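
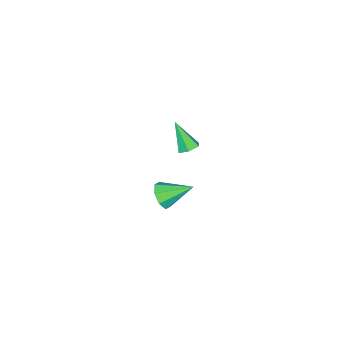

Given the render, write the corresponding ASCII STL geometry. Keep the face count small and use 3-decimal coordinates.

solid 
facet normal 0.437 -0.753 -0.491
outer loop
vertex 1.291 -4.645 -3.428
vertex 0.619 -4.581 -4.124
vertex 1.487 -4.177 -3.971
endloop
endfacet
facet normal 0.612 0.476 0.631
outer loop
vertex 1.291 -4.645 -3.428
vertex 1.487 -4.177 -3.971
vertex -0.279 -3.039 -3.116
endloop
endfacet
facet normal 0.437 -0.753 -0.492
outer loop
vertex 1.487 -4.177 -3.971
vertex 0.619 -4.581 -4.124
vertex 1.174 -3.946 -4.603
endloop
endfacet
facet normal 0.552 0.833 0.031
outer loop
vertex 1.487 -4.177 -3.971
vertex 1.174 -3.946 -4.603
vertex -0.279 -3.039 -3.116
endloop
endfacet
facet normal 0.437 -0.753 -0.492
outer loop
vertex 1.174 -3.946 -4.603
vertex 0.619 -4.581 -4.124
vertex 0.535 -4.087 -4.955
endloop
endfacet
facet normal 0.066 0.879 -0.472
outer loop
vertex 1.174 -3.946 -4.603
vertex 0.535 -4.087 -4.955
vertex -0.279 -3.039 -3.116
endloop
endfacet
facet normal 0.438 -0.753 -0.492
outer loop
vertex 0.535 -4.087 -4.955
vertex 0.619 -4.581 -4.124
vertex -0.054 -4.518 -4.82
endloop
endfacet
facet normal -0.563 0.586 -0.583
outer loop
vertex 0.535 -4.087 -4.955
vertex -0.054 -4.518 -4.82
vertex -0.279 -3.039 -3.116
endloop
endfacet
facet normal 0.438 -0.752 -0.492
outer loop
vertex -0.054 -4.518 -4.82
vertex 0.619 -4.581 -4.124
vertex -0.249 -4.986 -4.278
endloop
endfacet
facet normal -0.963 0.127 -0.237
outer loop
vertex -0.054 -4.518 -4.82
vertex -0.249 -4.986 -4.278
vertex -0.279 -3.039 -3.116
endloop
endfacet
facet normal 0.438 -0.752 -0.492
outer loop
vertex -0.249 -4.986 -4.278
vertex 0.619 -4.581 -4.124
vertex 0.064 -5.217 -3.646
endloop
endfacet
facet normal -0.903 -0.230 0.363
outer loop
vertex -0.249 -4.986 -4.278
vertex 0.064 -5.217 -3.646
vertex -0.279 -3.039 -3.116
endloop
endfacet
facet normal 0.438 -0.752 -0.492
outer loop
vertex 0.064 -5.217 -3.646
vertex 0.619 -4.581 -4.124
vertex 0.702 -5.076 -3.294
endloop
endfacet
facet normal -0.417 -0.276 0.866
outer loop
vertex 0.064 -5.217 -3.646
vertex 0.702 -5.076 -3.294
vertex -0.279 -3.039 -3.116
endloop
endfacet
facet normal 0.438 -0.752 -0.492
outer loop
vertex 0.702 -5.076 -3.294
vertex 0.619 -4.581 -4.124
vertex 1.291 -4.645 -3.428
endloop
endfacet
facet normal 0.211 0.016 0.977
outer loop
vertex 0.702 -5.076 -3.294
vertex 1.291 -4.645 -3.428
vertex -0.279 -3.039 -3.116
endloop
endfacet
facet normal 0.086 0.550 -0.831
outer loop
vertex 2.386 -1.487 3.129
vertex 1.882 -1.842 2.842
vertex 1.741 -1.281 3.199
endloop
endfacet
facet normal 0.269 0.583 0.766
outer loop
vertex 2.386 -1.487 3.129
vertex 1.741 -1.281 3.199
vertex 1.718 -2.898 4.438
endloop
endfacet
facet normal 0.084 0.550 -0.831
outer loop
vertex 1.741 -1.281 3.199
vertex 1.882 -1.842 2.842
vertex 1.237 -1.636 2.913
endloop
endfacet
facet normal -0.661 0.462 0.591
outer loop
vertex 1.741 -1.281 3.199
vertex 1.237 -1.636 2.913
vertex 1.718 -2.898 4.438
endloop
endfacet
facet normal 0.084 0.549 -0.832
outer loop
vertex 1.237 -1.636 2.913
vertex 1.882 -1.842 2.842
vertex 1.377 -2.198 2.556
endloop
endfacet
facet normal -0.957 -0.282 0.069
outer loop
vertex 1.237 -1.636 2.913
vertex 1.377 -2.198 2.556
vertex 1.718 -2.898 4.438
endloop
endfacet
facet normal 0.084 0.549 -0.832
outer loop
vertex 1.377 -2.198 2.556
vertex 1.882 -1.842 2.842
vertex 2.022 -2.404 2.485
endloop
endfacet
facet normal -0.320 -0.905 -0.279
outer loop
vertex 1.377 -2.198 2.556
vertex 2.022 -2.404 2.485
vertex 1.718 -2.898 4.438
endloop
endfacet
facet normal 0.085 0.549 -0.831
outer loop
vertex 2.022 -2.404 2.485
vertex 1.882 -1.842 2.842
vertex 2.526 -2.048 2.772
endloop
endfacet
facet normal 0.612 -0.784 -0.103
outer loop
vertex 2.022 -2.404 2.485
vertex 2.526 -2.048 2.772
vertex 1.718 -2.898 4.438
endloop
endfacet
facet normal 0.086 0.550 -0.831
outer loop
vertex 2.526 -2.048 2.772
vertex 1.882 -1.842 2.842
vertex 2.386 -1.487 3.129
endloop
endfacet
facet normal 0.907 -0.040 0.419
outer loop
vertex 2.526 -2.048 2.772
vertex 2.386 -1.487 3.129
vertex 1.718 -2.898 4.438
endloop
endfacet

endsolid


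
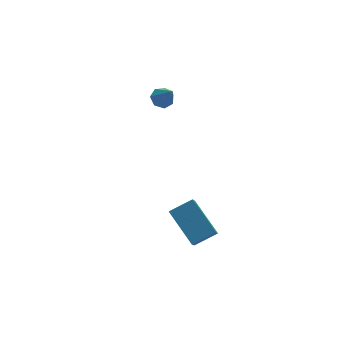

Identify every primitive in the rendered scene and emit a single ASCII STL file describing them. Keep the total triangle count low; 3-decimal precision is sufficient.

solid 
facet normal -0.130 0.607 -0.784
outer loop
vertex 4.025 2.359 1.297
vertex 3.424 2.259 1.319
vertex 3.748 2.692 1.601
endloop
endfacet
facet normal 0.835 0.244 0.494
outer loop
vertex 4.025 2.359 1.297
vertex 3.748 2.692 1.601
vertex 3.616 1.361 2.481
endloop
endfacet
facet normal -0.129 0.607 -0.784
outer loop
vertex 3.748 2.692 1.601
vertex 3.424 2.259 1.319
vertex 3.227 2.699 1.692
endloop
endfacet
facet normal 0.152 0.535 0.831
outer loop
vertex 3.748 2.692 1.601
vertex 3.227 2.699 1.692
vertex 3.616 1.361 2.481
endloop
endfacet
facet normal -0.131 0.606 -0.784
outer loop
vertex 3.227 2.699 1.692
vertex 3.424 2.259 1.319
vertex 2.854 2.374 1.503
endloop
endfacet
facet normal -0.609 0.264 0.748
outer loop
vertex 3.227 2.699 1.692
vertex 2.854 2.374 1.503
vertex 3.616 1.361 2.481
endloop
endfacet
facet normal -0.130 0.607 -0.784
outer loop
vertex 2.854 2.374 1.503
vertex 3.424 2.259 1.319
vertex 2.911 1.963 1.175
endloop
endfacet
facet normal -0.879 -0.366 0.306
outer loop
vertex 2.854 2.374 1.503
vertex 2.911 1.963 1.175
vertex 3.616 1.361 2.481
endloop
endfacet
facet normal -0.129 0.606 -0.785
outer loop
vertex 2.911 1.963 1.175
vertex 3.424 2.259 1.319
vertex 3.354 1.774 0.956
endloop
endfacet
facet normal -0.453 -0.877 -0.160
outer loop
vertex 2.911 1.963 1.175
vertex 3.354 1.774 0.956
vertex 3.616 1.361 2.481
endloop
endfacet
facet normal -0.128 0.606 -0.785
outer loop
vertex 3.354 1.774 0.956
vertex 3.424 2.259 1.319
vertex 3.85 1.95 1.011
endloop
endfacet
facet normal 0.348 -0.888 -0.300
outer loop
vertex 3.354 1.774 0.956
vertex 3.85 1.95 1.011
vertex 3.616 1.361 2.481
endloop
endfacet
facet normal -0.129 0.605 -0.786
outer loop
vertex 3.85 1.95 1.011
vertex 3.424 2.259 1.319
vertex 4.025 2.359 1.297
endloop
endfacet
facet normal 0.922 -0.388 -0.009
outer loop
vertex 3.85 1.95 1.011
vertex 4.025 2.359 1.297
vertex 3.616 1.361 2.481
endloop
endfacet
facet normal -0.919 -0.002 -0.394
outer loop
vertex 1.585 -3.451 -1.7
vertex 2.103 -2.443 -2.913
vertex 2.079 -5.08 -2.843
endloop
endfacet
facet normal -0.311 -0.607 0.731
outer loop
vertex 3.237 -5.077 -2.347
vertex 1.585 -3.451 -1.7
vertex 2.079 -5.08 -2.843
endloop
endfacet
facet normal -0.919 -0.002 -0.394
outer loop
vertex 2.079 -5.08 -2.843
vertex 2.103 -2.443 -2.913
vertex 2.597 -4.072 -4.056
endloop
endfacet
facet normal 0.241 -0.795 -0.557
outer loop
vertex 2.597 -4.072 -4.056
vertex 3.237 -5.077 -2.347
vertex 2.079 -5.08 -2.843
endloop
endfacet
facet normal -0.241 0.795 0.557
outer loop
vertex 1.585 -3.451 -1.7
vertex 3.261 -2.44 -2.417
vertex 2.103 -2.443 -2.913
endloop
endfacet
facet normal -0.311 -0.607 0.731
outer loop
vertex 2.743 -3.448 -1.204
vertex 1.585 -3.451 -1.7
vertex 3.237 -5.077 -2.347
endloop
endfacet
facet normal -0.241 0.795 0.557
outer loop
vertex 2.743 -3.448 -1.204
vertex 3.261 -2.44 -2.417
vertex 1.585 -3.451 -1.7
endloop
endfacet
facet normal 0.311 0.607 -0.731
outer loop
vertex 2.103 -2.443 -2.913
vertex 3.261 -2.44 -2.417
vertex 2.597 -4.072 -4.056
endloop
endfacet
facet normal 0.241 -0.795 -0.557
outer loop
vertex 3.755 -4.069 -3.56
vertex 3.237 -5.077 -2.347
vertex 2.597 -4.072 -4.056
endloop
endfacet
facet normal 0.311 0.607 -0.731
outer loop
vertex 2.597 -4.072 -4.056
vertex 3.261 -2.44 -2.417
vertex 3.755 -4.069 -3.56
endloop
endfacet
facet normal 0.919 0.002 0.394
outer loop
vertex 3.755 -4.069 -3.56
vertex 2.743 -3.448 -1.204
vertex 3.237 -5.077 -2.347
endloop
endfacet
facet normal 0.919 0.002 0.394
outer loop
vertex 3.261 -2.44 -2.417
vertex 2.743 -3.448 -1.204
vertex 3.755 -4.069 -3.56
endloop
endfacet

endsolid


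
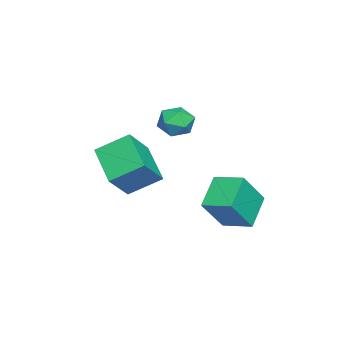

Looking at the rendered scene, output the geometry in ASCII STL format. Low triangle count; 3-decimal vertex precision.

solid 
facet normal -0.703 -0.506 0.500
outer loop
vertex 2.339 -2.482 -1.396
vertex 1.973 -1.115 -0.528
vertex 1.197 -2.046 -2.563
endloop
endfacet
facet normal 0.220 -0.823 -0.523
outer loop
vertex 2.647 -1.005 -3.592
vertex 2.339 -2.482 -1.396
vertex 1.197 -2.046 -2.563
endloop
endfacet
facet normal -0.704 -0.505 0.499
outer loop
vertex 1.197 -2.046 -2.563
vertex 1.973 -1.115 -0.528
vertex 0.832 -0.679 -1.695
endloop
endfacet
facet normal -0.676 0.258 -0.691
outer loop
vertex 0.832 -0.679 -1.695
vertex 2.647 -1.005 -3.592
vertex 1.197 -2.046 -2.563
endloop
endfacet
facet normal 0.675 -0.258 0.691
outer loop
vertex 2.339 -2.482 -1.396
vertex 3.423 -0.074 -1.557
vertex 1.973 -1.115 -0.528
endloop
endfacet
facet normal 0.220 -0.823 -0.523
outer loop
vertex 3.788 -1.441 -2.425
vertex 2.339 -2.482 -1.396
vertex 2.647 -1.005 -3.592
endloop
endfacet
facet normal 0.676 -0.258 0.691
outer loop
vertex 3.788 -1.441 -2.425
vertex 3.423 -0.074 -1.557
vertex 2.339 -2.482 -1.396
endloop
endfacet
facet normal -0.220 0.823 0.523
outer loop
vertex 1.973 -1.115 -0.528
vertex 3.423 -0.074 -1.557
vertex 0.832 -0.679 -1.695
endloop
endfacet
facet normal -0.676 0.258 -0.691
outer loop
vertex 2.281 0.362 -2.724
vertex 2.647 -1.005 -3.592
vertex 0.832 -0.679 -1.695
endloop
endfacet
facet normal -0.220 0.823 0.523
outer loop
vertex 0.832 -0.679 -1.695
vertex 3.423 -0.074 -1.557
vertex 2.281 0.362 -2.724
endloop
endfacet
facet normal 0.704 0.505 -0.499
outer loop
vertex 2.281 0.362 -2.724
vertex 3.788 -1.441 -2.425
vertex 2.647 -1.005 -3.592
endloop
endfacet
facet normal 0.704 0.505 -0.500
outer loop
vertex 3.423 -0.074 -1.557
vertex 3.788 -1.441 -2.425
vertex 2.281 0.362 -2.724
endloop
endfacet
facet normal -0.496 0.827 -0.265
outer loop
vertex 2.09 1.413 -0.127
vertex 1.401 1.123 0.258
vertex 1.954 1.591 0.684
endloop
endfacet
facet normal 0.199 0.964 -0.178
outer loop
vertex 2.09 1.413 -0.127
vertex 1.954 1.591 0.684
vertex 2.726 1.383 0.423
endloop
endfacet
facet normal 0.564 0.542 -0.623
outer loop
vertex 2.09 1.413 -0.127
vertex 2.726 1.383 0.423
vertex 2.65 0.786 -0.165
endloop
endfacet
facet normal 0.094 0.144 -0.985
outer loop
vertex 2.09 1.413 -0.127
vertex 2.65 0.786 -0.165
vertex 1.83 0.625 -0.267
endloop
endfacet
facet normal -0.561 0.321 -0.763
outer loop
vertex 2.09 1.413 -0.127
vertex 1.83 0.625 -0.267
vertex 1.401 1.123 0.258
endloop
endfacet
facet normal 0.377 0.787 0.489
outer loop
vertex 2.726 1.383 0.423
vertex 1.954 1.591 0.684
vertex 2.43 1.075 1.147
endloop
endfacet
facet normal -0.747 0.566 0.349
outer loop
vertex 1.954 1.591 0.684
vertex 1.401 1.123 0.258
vertex 1.61 0.914 1.045
endloop
endfacet
facet normal -0.853 -0.253 -0.457
outer loop
vertex 1.401 1.123 0.258
vertex 1.83 0.625 -0.267
vertex 1.534 0.317 0.457
endloop
endfacet
facet normal 0.208 -0.540 -0.815
outer loop
vertex 1.83 0.625 -0.267
vertex 2.65 0.786 -0.165
vertex 2.306 0.109 0.196
endloop
endfacet
facet normal 0.968 0.103 -0.230
outer loop
vertex 2.65 0.786 -0.165
vertex 2.726 1.383 0.423
vertex 2.859 0.577 0.622
endloop
endfacet
facet normal -0.094 -0.144 0.985
outer loop
vertex 2.17 0.287 1.007
vertex 2.43 1.075 1.147
vertex 1.61 0.914 1.045
endloop
endfacet
facet normal -0.564 -0.542 0.623
outer loop
vertex 2.17 0.287 1.007
vertex 1.61 0.914 1.045
vertex 1.534 0.317 0.457
endloop
endfacet
facet normal -0.199 -0.964 0.178
outer loop
vertex 2.17 0.287 1.007
vertex 1.534 0.317 0.457
vertex 2.306 0.109 0.196
endloop
endfacet
facet normal 0.496 -0.827 0.265
outer loop
vertex 2.17 0.287 1.007
vertex 2.306 0.109 0.196
vertex 2.859 0.577 0.622
endloop
endfacet
facet normal 0.561 -0.321 0.763
outer loop
vertex 2.17 0.287 1.007
vertex 2.859 0.577 0.622
vertex 2.43 1.075 1.147
endloop
endfacet
facet normal -0.208 0.540 0.815
outer loop
vertex 1.61 0.914 1.045
vertex 2.43 1.075 1.147
vertex 1.954 1.591 0.684
endloop
endfacet
facet normal -0.968 -0.103 0.230
outer loop
vertex 1.534 0.317 0.457
vertex 1.61 0.914 1.045
vertex 1.401 1.123 0.258
endloop
endfacet
facet normal -0.377 -0.787 -0.489
outer loop
vertex 2.306 0.109 0.196
vertex 1.534 0.317 0.457
vertex 1.83 0.625 -0.267
endloop
endfacet
facet normal 0.747 -0.566 -0.349
outer loop
vertex 2.859 0.577 0.622
vertex 2.306 0.109 0.196
vertex 2.65 0.786 -0.165
endloop
endfacet
facet normal 0.853 0.253 0.457
outer loop
vertex 2.43 1.075 1.147
vertex 2.859 0.577 0.622
vertex 2.726 1.383 0.423
endloop
endfacet
facet normal -0.795 0.105 0.597
outer loop
vertex 1.597 2.278 -2.694
vertex 1.968 3.58 -2.429
vertex 0.521 2.898 -4.236
endloop
endfacet
facet normal -0.269 -0.944 -0.192
outer loop
vertex 1.872 2.72 -5.251
vertex 1.597 2.278 -2.694
vertex 0.521 2.898 -4.236
endloop
endfacet
facet normal -0.795 0.104 0.597
outer loop
vertex 0.521 2.898 -4.236
vertex 1.968 3.58 -2.429
vertex 0.891 4.201 -3.971
endloop
endfacet
facet normal -0.544 0.313 -0.779
outer loop
vertex 0.891 4.201 -3.971
vertex 1.872 2.72 -5.251
vertex 0.521 2.898 -4.236
endloop
endfacet
facet normal 0.544 -0.313 0.779
outer loop
vertex 1.597 2.278 -2.694
vertex 3.319 3.402 -3.444
vertex 1.968 3.58 -2.429
endloop
endfacet
facet normal -0.269 -0.944 -0.192
outer loop
vertex 2.949 2.099 -3.709
vertex 1.597 2.278 -2.694
vertex 1.872 2.72 -5.251
endloop
endfacet
facet normal 0.543 -0.313 0.779
outer loop
vertex 2.949 2.099 -3.709
vertex 3.319 3.402 -3.444
vertex 1.597 2.278 -2.694
endloop
endfacet
facet normal 0.269 0.944 0.192
outer loop
vertex 1.968 3.58 -2.429
vertex 3.319 3.402 -3.444
vertex 0.891 4.201 -3.971
endloop
endfacet
facet normal -0.543 0.313 -0.779
outer loop
vertex 2.243 4.022 -4.986
vertex 1.872 2.72 -5.251
vertex 0.891 4.201 -3.971
endloop
endfacet
facet normal 0.269 0.944 0.192
outer loop
vertex 0.891 4.201 -3.971
vertex 3.319 3.402 -3.444
vertex 2.243 4.022 -4.986
endloop
endfacet
facet normal 0.795 -0.105 -0.597
outer loop
vertex 2.243 4.022 -4.986
vertex 2.949 2.099 -3.709
vertex 1.872 2.72 -5.251
endloop
endfacet
facet normal 0.795 -0.104 -0.597
outer loop
vertex 3.319 3.402 -3.444
vertex 2.949 2.099 -3.709
vertex 2.243 4.022 -4.986
endloop
endfacet

endsolid


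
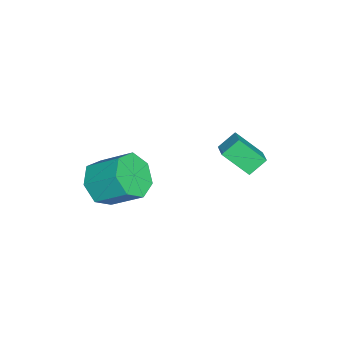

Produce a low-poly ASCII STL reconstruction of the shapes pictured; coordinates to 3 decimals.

solid 
facet normal -0.495 0.601 0.628
outer loop
vertex -0.613 1.085 -2.739
vertex 0.16 1.393 -2.424
vertex -0.62 2.253 -3.862
endloop
endfacet
facet normal -0.869 -0.346 -0.354
outer loop
vertex -0.12 1.647 -4.496
vertex -0.613 1.085 -2.739
vertex -0.62 2.253 -3.862
endloop
endfacet
facet normal -0.496 0.600 0.628
outer loop
vertex -0.62 2.253 -3.862
vertex 0.16 1.393 -2.424
vertex 0.153 2.561 -3.546
endloop
endfacet
facet normal -0.004 0.721 -0.693
outer loop
vertex 0.153 2.561 -3.546
vertex -0.12 1.647 -4.496
vertex -0.62 2.253 -3.862
endloop
endfacet
facet normal 0.005 -0.721 0.693
outer loop
vertex -0.613 1.085 -2.739
vertex 0.66 0.787 -3.058
vertex 0.16 1.393 -2.424
endloop
endfacet
facet normal -0.869 -0.346 -0.354
outer loop
vertex -0.113 0.479 -3.374
vertex -0.613 1.085 -2.739
vertex -0.12 1.647 -4.496
endloop
endfacet
facet normal 0.005 -0.722 0.692
outer loop
vertex -0.113 0.479 -3.374
vertex 0.66 0.787 -3.058
vertex -0.613 1.085 -2.739
endloop
endfacet
facet normal 0.869 0.346 0.355
outer loop
vertex 0.16 1.393 -2.424
vertex 0.66 0.787 -3.058
vertex 0.153 2.561 -3.546
endloop
endfacet
facet normal -0.005 0.721 -0.693
outer loop
vertex 0.653 1.955 -4.181
vertex -0.12 1.647 -4.496
vertex 0.153 2.561 -3.546
endloop
endfacet
facet normal 0.869 0.346 0.354
outer loop
vertex 0.153 2.561 -3.546
vertex 0.66 0.787 -3.058
vertex 0.653 1.955 -4.181
endloop
endfacet
facet normal 0.495 -0.600 -0.628
outer loop
vertex 0.653 1.955 -4.181
vertex -0.113 0.479 -3.374
vertex -0.12 1.647 -4.496
endloop
endfacet
facet normal 0.496 -0.600 -0.628
outer loop
vertex 0.66 0.787 -3.058
vertex -0.113 0.479 -3.374
vertex 0.653 1.955 -4.181
endloop
endfacet
facet normal -0.115 -0.787 -0.606
outer loop
vertex 4.118 -4.029 -2.707
vertex 3.35 -3.499 -3.25
vertex 4.414 -3.514 -3.432
endloop
endfacet
facet normal 0.942 -0.280 0.186
outer loop
vertex 4.118 -4.029 -2.707
vertex 4.414 -3.514 -3.432
vertex 4.319 -2.651 -1.647
endloop
endfacet
facet normal 0.942 -0.280 0.186
outer loop
vertex 4.319 -2.651 -1.647
vertex 4.414 -3.514 -3.432
vertex 4.615 -2.137 -2.372
endloop
endfacet
facet normal 0.115 0.788 0.605
outer loop
vertex 4.319 -2.651 -1.647
vertex 4.615 -2.137 -2.372
vertex 3.55 -2.121 -2.19
endloop
endfacet
facet normal -0.115 -0.787 -0.606
outer loop
vertex 4.414 -3.514 -3.432
vertex 3.35 -3.499 -3.25
vertex 3.909 -2.988 -4.02
endloop
endfacet
facet normal 0.834 0.255 -0.489
outer loop
vertex 4.414 -3.514 -3.432
vertex 3.909 -2.988 -4.02
vertex 4.615 -2.137 -2.372
endloop
endfacet
facet normal 0.835 0.254 -0.489
outer loop
vertex 4.615 -2.137 -2.372
vertex 3.909 -2.988 -4.02
vertex 4.11 -1.61 -2.96
endloop
endfacet
facet normal 0.115 0.787 0.606
outer loop
vertex 4.615 -2.137 -2.372
vertex 4.11 -1.61 -2.96
vertex 3.55 -2.121 -2.19
endloop
endfacet
facet normal -0.115 -0.787 -0.606
outer loop
vertex 3.909 -2.988 -4.02
vertex 3.35 -3.499 -3.25
vertex 2.982 -2.846 -4.028
endloop
endfacet
facet normal 0.098 0.598 -0.796
outer loop
vertex 3.909 -2.988 -4.02
vertex 2.982 -2.846 -4.028
vertex 4.11 -1.61 -2.96
endloop
endfacet
facet normal 0.098 0.598 -0.795
outer loop
vertex 4.11 -1.61 -2.96
vertex 2.982 -2.846 -4.028
vertex 3.183 -1.469 -2.968
endloop
endfacet
facet normal 0.115 0.787 0.606
outer loop
vertex 4.11 -1.61 -2.96
vertex 3.183 -1.469 -2.968
vertex 3.55 -2.121 -2.19
endloop
endfacet
facet normal -0.115 -0.787 -0.606
outer loop
vertex 2.982 -2.846 -4.028
vertex 3.35 -3.499 -3.25
vertex 2.332 -3.196 -3.451
endloop
endfacet
facet normal -0.711 0.491 -0.503
outer loop
vertex 2.982 -2.846 -4.028
vertex 2.332 -3.196 -3.451
vertex 3.183 -1.469 -2.968
endloop
endfacet
facet normal -0.711 0.491 -0.503
outer loop
vertex 3.183 -1.469 -2.968
vertex 2.332 -3.196 -3.451
vertex 2.533 -1.818 -2.39
endloop
endfacet
facet normal 0.116 0.787 0.605
outer loop
vertex 3.183 -1.469 -2.968
vertex 2.533 -1.818 -2.39
vertex 3.55 -2.121 -2.19
endloop
endfacet
facet normal -0.115 -0.787 -0.606
outer loop
vertex 2.332 -3.196 -3.451
vertex 3.35 -3.499 -3.25
vertex 2.449 -3.774 -2.722
endloop
endfacet
facet normal -0.986 0.014 0.169
outer loop
vertex 2.332 -3.196 -3.451
vertex 2.449 -3.774 -2.722
vertex 2.533 -1.818 -2.39
endloop
endfacet
facet normal -0.986 0.014 0.168
outer loop
vertex 2.533 -1.818 -2.39
vertex 2.449 -3.774 -2.722
vertex 2.649 -2.396 -1.662
endloop
endfacet
facet normal 0.115 0.787 0.606
outer loop
vertex 2.533 -1.818 -2.39
vertex 2.649 -2.396 -1.662
vertex 3.55 -2.121 -2.19
endloop
endfacet
facet normal -0.115 -0.787 -0.606
outer loop
vertex 2.449 -3.774 -2.722
vertex 3.35 -3.499 -3.25
vertex 3.243 -4.145 -2.391
endloop
endfacet
facet normal -0.518 -0.473 0.713
outer loop
vertex 2.449 -3.774 -2.722
vertex 3.243 -4.145 -2.391
vertex 2.649 -2.396 -1.662
endloop
endfacet
facet normal -0.518 -0.473 0.713
outer loop
vertex 2.649 -2.396 -1.662
vertex 3.243 -4.145 -2.391
vertex 3.444 -2.767 -1.331
endloop
endfacet
facet normal 0.115 0.787 0.606
outer loop
vertex 2.649 -2.396 -1.662
vertex 3.444 -2.767 -1.331
vertex 3.55 -2.121 -2.19
endloop
endfacet
facet normal -0.115 -0.787 -0.606
outer loop
vertex 3.243 -4.145 -2.391
vertex 3.35 -3.499 -3.25
vertex 4.118 -4.029 -2.707
endloop
endfacet
facet normal 0.340 -0.604 0.721
outer loop
vertex 3.243 -4.145 -2.391
vertex 4.118 -4.029 -2.707
vertex 3.444 -2.767 -1.331
endloop
endfacet
facet normal 0.340 -0.604 0.721
outer loop
vertex 3.444 -2.767 -1.331
vertex 4.118 -4.029 -2.707
vertex 4.319 -2.651 -1.647
endloop
endfacet
facet normal 0.115 0.787 0.606
outer loop
vertex 3.444 -2.767 -1.331
vertex 4.319 -2.651 -1.647
vertex 3.55 -2.121 -2.19
endloop
endfacet

endsolid


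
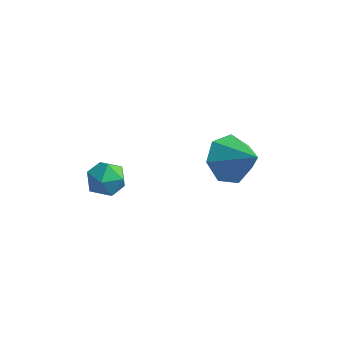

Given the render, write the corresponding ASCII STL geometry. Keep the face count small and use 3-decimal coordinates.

solid 
facet normal -0.734 0.636 -0.238
outer loop
vertex -0.817 1.223 -4.178
vertex -1.369 0.625 -4.074
vertex -1.159 1.104 -3.442
endloop
endfacet
facet normal -0.190 0.979 0.070
outer loop
vertex -0.817 1.223 -4.178
vertex -1.159 1.104 -3.442
vertex -0.357 1.264 -3.5
endloop
endfacet
facet normal 0.395 0.861 -0.320
outer loop
vertex -0.817 1.223 -4.178
vertex -0.357 1.264 -3.5
vertex -0.07 0.884 -4.168
endloop
endfacet
facet normal 0.213 0.444 -0.870
outer loop
vertex -0.817 1.223 -4.178
vertex -0.07 0.884 -4.168
vertex -0.695 0.489 -4.523
endloop
endfacet
facet normal -0.485 0.305 -0.820
outer loop
vertex -0.817 1.223 -4.178
vertex -0.695 0.489 -4.523
vertex -1.369 0.625 -4.074
endloop
endfacet
facet normal -0.087 0.693 0.715
outer loop
vertex -0.357 1.264 -3.5
vertex -1.159 1.104 -3.442
vertex -0.625 0.691 -2.977
endloop
endfacet
facet normal -0.966 0.138 0.216
outer loop
vertex -1.159 1.104 -3.442
vertex -1.369 0.625 -4.074
vertex -1.25 0.296 -3.332
endloop
endfacet
facet normal -0.563 -0.398 -0.724
outer loop
vertex -1.369 0.625 -4.074
vertex -0.695 0.489 -4.523
vertex -0.963 -0.084 -4.0
endloop
endfacet
facet normal 0.567 -0.173 -0.805
outer loop
vertex -0.695 0.489 -4.523
vertex -0.07 0.884 -4.168
vertex -0.161 0.076 -4.058
endloop
endfacet
facet normal 0.861 0.502 0.084
outer loop
vertex -0.07 0.884 -4.168
vertex -0.357 1.264 -3.5
vertex 0.049 0.555 -3.426
endloop
endfacet
facet normal -0.213 -0.444 0.870
outer loop
vertex -0.503 -0.043 -3.322
vertex -0.625 0.691 -2.977
vertex -1.25 0.296 -3.332
endloop
endfacet
facet normal -0.395 -0.861 0.320
outer loop
vertex -0.503 -0.043 -3.322
vertex -1.25 0.296 -3.332
vertex -0.963 -0.084 -4.0
endloop
endfacet
facet normal 0.190 -0.979 -0.070
outer loop
vertex -0.503 -0.043 -3.322
vertex -0.963 -0.084 -4.0
vertex -0.161 0.076 -4.058
endloop
endfacet
facet normal 0.734 -0.636 0.238
outer loop
vertex -0.503 -0.043 -3.322
vertex -0.161 0.076 -4.058
vertex 0.049 0.555 -3.426
endloop
endfacet
facet normal 0.485 -0.305 0.820
outer loop
vertex -0.503 -0.043 -3.322
vertex 0.049 0.555 -3.426
vertex -0.625 0.691 -2.977
endloop
endfacet
facet normal -0.567 0.173 0.805
outer loop
vertex -1.25 0.296 -3.332
vertex -0.625 0.691 -2.977
vertex -1.159 1.104 -3.442
endloop
endfacet
facet normal -0.861 -0.502 -0.084
outer loop
vertex -0.963 -0.084 -4.0
vertex -1.25 0.296 -3.332
vertex -1.369 0.625 -4.074
endloop
endfacet
facet normal 0.087 -0.693 -0.715
outer loop
vertex -0.161 0.076 -4.058
vertex -0.963 -0.084 -4.0
vertex -0.695 0.489 -4.523
endloop
endfacet
facet normal 0.966 -0.138 -0.216
outer loop
vertex 0.049 0.555 -3.426
vertex -0.161 0.076 -4.058
vertex -0.07 0.884 -4.168
endloop
endfacet
facet normal 0.563 0.398 0.724
outer loop
vertex -0.625 0.691 -2.977
vertex 0.049 0.555 -3.426
vertex -0.357 1.264 -3.5
endloop
endfacet
facet normal -0.764 0.228 -0.604
outer loop
vertex 3.857 2.001 -3.264
vertex 3.329 2.382 -2.453
vertex 3.983 2.878 -3.093
endloop
endfacet
facet normal 0.930 -0.063 -0.363
outer loop
vertex 3.857 2.001 -3.264
vertex 3.983 2.878 -3.093
vertex 4.551 2.018 -1.487
endloop
endfacet
facet normal -0.764 0.227 -0.604
outer loop
vertex 3.983 2.878 -3.093
vertex 3.329 2.382 -2.453
vertex 3.616 3.382 -2.44
endloop
endfacet
facet normal 0.819 0.574 0.018
outer loop
vertex 3.983 2.878 -3.093
vertex 3.616 3.382 -2.44
vertex 4.551 2.018 -1.487
endloop
endfacet
facet normal -0.764 0.227 -0.604
outer loop
vertex 3.616 3.382 -2.44
vertex 3.329 2.382 -2.453
vertex 3.034 3.133 -1.797
endloop
endfacet
facet normal 0.382 0.691 0.614
outer loop
vertex 3.616 3.382 -2.44
vertex 3.034 3.133 -1.797
vertex 4.551 2.018 -1.487
endloop
endfacet
facet normal -0.763 0.228 -0.605
outer loop
vertex 3.034 3.133 -1.797
vertex 3.329 2.382 -2.453
vertex 2.673 2.319 -1.649
endloop
endfacet
facet normal -0.052 0.201 0.978
outer loop
vertex 3.034 3.133 -1.797
vertex 2.673 2.319 -1.649
vertex 4.551 2.018 -1.487
endloop
endfacet
facet normal -0.763 0.227 -0.605
outer loop
vertex 2.673 2.319 -1.649
vertex 3.329 2.382 -2.453
vertex 2.807 1.553 -2.106
endloop
endfacet
facet normal -0.156 -0.526 0.836
outer loop
vertex 2.673 2.319 -1.649
vertex 2.807 1.553 -2.106
vertex 4.551 2.018 -1.487
endloop
endfacet
facet normal -0.763 0.228 -0.604
outer loop
vertex 2.807 1.553 -2.106
vertex 3.329 2.382 -2.453
vertex 3.334 1.411 -2.825
endloop
endfacet
facet normal 0.147 -0.944 0.294
outer loop
vertex 2.807 1.553 -2.106
vertex 3.334 1.411 -2.825
vertex 4.551 2.018 -1.487
endloop
endfacet
facet normal -0.764 0.228 -0.604
outer loop
vertex 3.334 1.411 -2.825
vertex 3.329 2.382 -2.453
vertex 3.857 2.001 -3.264
endloop
endfacet
facet normal 0.631 -0.738 -0.239
outer loop
vertex 3.334 1.411 -2.825
vertex 3.857 2.001 -3.264
vertex 4.551 2.018 -1.487
endloop
endfacet

endsolid


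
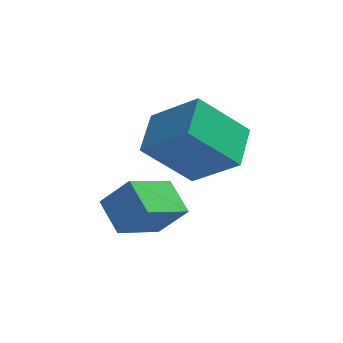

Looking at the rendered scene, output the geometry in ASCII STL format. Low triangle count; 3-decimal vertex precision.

solid 
facet normal -0.599 -0.643 0.477
outer loop
vertex -0.809 -3.993 -0.59
vertex -1.628 -3.929 -1.533
vertex -0.257 -4.91 -1.132
endloop
endfacet
facet normal 0.655 -0.052 0.754
outer loop
vertex 0.768 -3.811 -1.947
vertex -0.809 -3.993 -0.59
vertex -0.257 -4.91 -1.132
endloop
endfacet
facet normal -0.599 -0.643 0.477
outer loop
vertex -0.257 -4.91 -1.132
vertex -1.628 -3.929 -1.533
vertex -1.076 -4.846 -2.075
endloop
endfacet
facet normal 0.460 -0.764 -0.452
outer loop
vertex -1.076 -4.846 -2.075
vertex 0.768 -3.811 -1.947
vertex -0.257 -4.91 -1.132
endloop
endfacet
facet normal -0.460 0.764 0.452
outer loop
vertex -0.809 -3.993 -0.59
vertex -0.603 -2.83 -2.348
vertex -1.628 -3.929 -1.533
endloop
endfacet
facet normal 0.655 -0.052 0.754
outer loop
vertex 0.216 -2.894 -1.405
vertex -0.809 -3.993 -0.59
vertex 0.768 -3.811 -1.947
endloop
endfacet
facet normal -0.460 0.764 0.452
outer loop
vertex 0.216 -2.894 -1.405
vertex -0.603 -2.83 -2.348
vertex -0.809 -3.993 -0.59
endloop
endfacet
facet normal -0.655 0.052 -0.754
outer loop
vertex -1.628 -3.929 -1.533
vertex -0.603 -2.83 -2.348
vertex -1.076 -4.846 -2.075
endloop
endfacet
facet normal 0.460 -0.764 -0.452
outer loop
vertex -0.051 -3.747 -2.89
vertex 0.768 -3.811 -1.947
vertex -1.076 -4.846 -2.075
endloop
endfacet
facet normal -0.655 0.052 -0.754
outer loop
vertex -1.076 -4.846 -2.075
vertex -0.603 -2.83 -2.348
vertex -0.051 -3.747 -2.89
endloop
endfacet
facet normal 0.599 0.643 -0.477
outer loop
vertex -0.051 -3.747 -2.89
vertex 0.216 -2.894 -1.405
vertex 0.768 -3.811 -1.947
endloop
endfacet
facet normal 0.599 0.643 -0.477
outer loop
vertex -0.603 -2.83 -2.348
vertex 0.216 -2.894 -1.405
vertex -0.051 -3.747 -2.89
endloop
endfacet
facet normal -0.698 0.327 -0.637
outer loop
vertex -0.678 -1.939 -0.873
vertex -0.45 -0.551 -0.411
vertex 0.77 -1.691 -2.332
endloop
endfacet
facet normal -0.154 -0.937 -0.312
outer loop
vertex 2.13 -2.329 -1.089
vertex -0.678 -1.939 -0.873
vertex 0.77 -1.691 -2.332
endloop
endfacet
facet normal -0.698 0.327 -0.637
outer loop
vertex 0.77 -1.691 -2.332
vertex -0.45 -0.551 -0.411
vertex 0.998 -0.304 -1.87
endloop
endfacet
facet normal 0.700 0.120 -0.704
outer loop
vertex 0.998 -0.304 -1.87
vertex 2.13 -2.329 -1.089
vertex 0.77 -1.691 -2.332
endloop
endfacet
facet normal -0.700 -0.119 0.704
outer loop
vertex -0.678 -1.939 -0.873
vertex 0.91 -1.189 0.832
vertex -0.45 -0.551 -0.411
endloop
endfacet
facet normal -0.154 -0.938 -0.312
outer loop
vertex 0.682 -2.576 0.37
vertex -0.678 -1.939 -0.873
vertex 2.13 -2.329 -1.089
endloop
endfacet
facet normal -0.700 -0.120 0.704
outer loop
vertex 0.682 -2.576 0.37
vertex 0.91 -1.189 0.832
vertex -0.678 -1.939 -0.873
endloop
endfacet
facet normal 0.155 0.937 0.312
outer loop
vertex -0.45 -0.551 -0.411
vertex 0.91 -1.189 0.832
vertex 0.998 -0.304 -1.87
endloop
endfacet
facet normal 0.700 0.120 -0.704
outer loop
vertex 2.358 -0.941 -0.627
vertex 2.13 -2.329 -1.089
vertex 0.998 -0.304 -1.87
endloop
endfacet
facet normal 0.154 0.938 0.312
outer loop
vertex 0.998 -0.304 -1.87
vertex 0.91 -1.189 0.832
vertex 2.358 -0.941 -0.627
endloop
endfacet
facet normal 0.698 -0.327 0.637
outer loop
vertex 2.358 -0.941 -0.627
vertex 0.682 -2.576 0.37
vertex 2.13 -2.329 -1.089
endloop
endfacet
facet normal 0.698 -0.327 0.637
outer loop
vertex 0.91 -1.189 0.832
vertex 0.682 -2.576 0.37
vertex 2.358 -0.941 -0.627
endloop
endfacet

endsolid


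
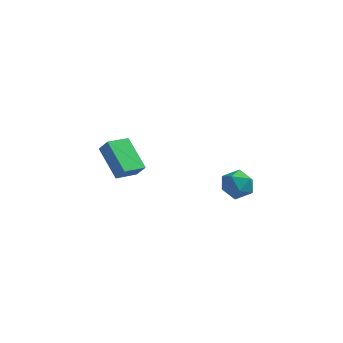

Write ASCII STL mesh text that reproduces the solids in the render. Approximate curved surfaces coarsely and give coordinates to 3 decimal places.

solid 
facet normal -0.497 0.116 0.860
outer loop
vertex 2.885 -1.884 2.193
vertex 3.546 -2.407 2.645
vertex 3.651 -1.458 2.578
endloop
endfacet
facet normal -0.594 0.678 0.432
outer loop
vertex 2.885 -1.884 2.193
vertex 3.651 -1.458 2.578
vertex 3.335 -1.186 1.717
endloop
endfacet
facet normal -0.878 0.444 -0.179
outer loop
vertex 2.885 -1.884 2.193
vertex 3.335 -1.186 1.717
vertex 3.035 -1.967 1.252
endloop
endfacet
facet normal -0.956 -0.264 -0.129
outer loop
vertex 2.885 -1.884 2.193
vertex 3.035 -1.967 1.252
vertex 3.166 -2.721 1.825
endloop
endfacet
facet normal -0.720 -0.467 0.513
outer loop
vertex 2.885 -1.884 2.193
vertex 3.166 -2.721 1.825
vertex 3.546 -2.407 2.645
endloop
endfacet
facet normal 0.047 0.957 0.285
outer loop
vertex 3.335 -1.186 1.717
vertex 3.651 -1.458 2.578
vertex 4.274 -1.279 1.875
endloop
endfacet
facet normal 0.204 0.046 0.978
outer loop
vertex 3.651 -1.458 2.578
vertex 3.546 -2.407 2.645
vertex 4.405 -2.033 2.448
endloop
endfacet
facet normal -0.159 -0.895 0.416
outer loop
vertex 3.546 -2.407 2.645
vertex 3.166 -2.721 1.825
vertex 4.105 -2.814 1.983
endloop
endfacet
facet normal -0.540 -0.567 -0.623
outer loop
vertex 3.166 -2.721 1.825
vertex 3.035 -1.967 1.252
vertex 3.789 -2.542 1.122
endloop
endfacet
facet normal -0.413 0.578 -0.704
outer loop
vertex 3.035 -1.967 1.252
vertex 3.335 -1.186 1.717
vertex 3.894 -1.593 1.055
endloop
endfacet
facet normal 0.956 0.264 0.129
outer loop
vertex 4.555 -2.116 1.507
vertex 4.274 -1.279 1.875
vertex 4.405 -2.033 2.448
endloop
endfacet
facet normal 0.878 -0.444 0.179
outer loop
vertex 4.555 -2.116 1.507
vertex 4.405 -2.033 2.448
vertex 4.105 -2.814 1.983
endloop
endfacet
facet normal 0.594 -0.678 -0.432
outer loop
vertex 4.555 -2.116 1.507
vertex 4.105 -2.814 1.983
vertex 3.789 -2.542 1.122
endloop
endfacet
facet normal 0.497 -0.116 -0.860
outer loop
vertex 4.555 -2.116 1.507
vertex 3.789 -2.542 1.122
vertex 3.894 -1.593 1.055
endloop
endfacet
facet normal 0.720 0.467 -0.513
outer loop
vertex 4.555 -2.116 1.507
vertex 3.894 -1.593 1.055
vertex 4.274 -1.279 1.875
endloop
endfacet
facet normal 0.540 0.567 0.623
outer loop
vertex 4.405 -2.033 2.448
vertex 4.274 -1.279 1.875
vertex 3.651 -1.458 2.578
endloop
endfacet
facet normal 0.413 -0.578 0.704
outer loop
vertex 4.105 -2.814 1.983
vertex 4.405 -2.033 2.448
vertex 3.546 -2.407 2.645
endloop
endfacet
facet normal -0.047 -0.957 -0.285
outer loop
vertex 3.789 -2.542 1.122
vertex 4.105 -2.814 1.983
vertex 3.166 -2.721 1.825
endloop
endfacet
facet normal -0.204 -0.046 -0.978
outer loop
vertex 3.894 -1.593 1.055
vertex 3.789 -2.542 1.122
vertex 3.035 -1.967 1.252
endloop
endfacet
facet normal 0.159 0.895 -0.416
outer loop
vertex 4.274 -1.279 1.875
vertex 3.894 -1.593 1.055
vertex 3.335 -1.186 1.717
endloop
endfacet
facet normal -0.587 0.185 -0.788
outer loop
vertex -3.791 -1.519 2.518
vertex -3.109 -0.392 2.275
vertex -2.457 -2.596 1.272
endloop
endfacet
facet normal -0.509 -0.841 0.182
outer loop
vertex -1.911 -2.768 2.005
vertex -3.791 -1.519 2.518
vertex -2.457 -2.596 1.272
endloop
endfacet
facet normal -0.586 0.185 -0.789
outer loop
vertex -2.457 -2.596 1.272
vertex -3.109 -0.392 2.275
vertex -1.774 -1.469 1.029
endloop
endfacet
facet normal 0.629 -0.508 -0.588
outer loop
vertex -1.774 -1.469 1.029
vertex -1.911 -2.768 2.005
vertex -2.457 -2.596 1.272
endloop
endfacet
facet normal -0.630 0.508 0.588
outer loop
vertex -3.791 -1.519 2.518
vertex -2.563 -0.564 3.008
vertex -3.109 -0.392 2.275
endloop
endfacet
facet normal -0.509 -0.841 0.181
outer loop
vertex -3.246 -1.691 3.251
vertex -3.791 -1.519 2.518
vertex -1.911 -2.768 2.005
endloop
endfacet
facet normal -0.630 0.508 0.587
outer loop
vertex -3.246 -1.691 3.251
vertex -2.563 -0.564 3.008
vertex -3.791 -1.519 2.518
endloop
endfacet
facet normal 0.509 0.841 -0.182
outer loop
vertex -3.109 -0.392 2.275
vertex -2.563 -0.564 3.008
vertex -1.774 -1.469 1.029
endloop
endfacet
facet normal 0.630 -0.508 -0.588
outer loop
vertex -1.229 -1.641 1.762
vertex -1.911 -2.768 2.005
vertex -1.774 -1.469 1.029
endloop
endfacet
facet normal 0.510 0.841 -0.181
outer loop
vertex -1.774 -1.469 1.029
vertex -2.563 -0.564 3.008
vertex -1.229 -1.641 1.762
endloop
endfacet
facet normal 0.587 -0.185 0.788
outer loop
vertex -1.229 -1.641 1.762
vertex -3.246 -1.691 3.251
vertex -1.911 -2.768 2.005
endloop
endfacet
facet normal 0.587 -0.186 0.788
outer loop
vertex -2.563 -0.564 3.008
vertex -3.246 -1.691 3.251
vertex -1.229 -1.641 1.762
endloop
endfacet

endsolid


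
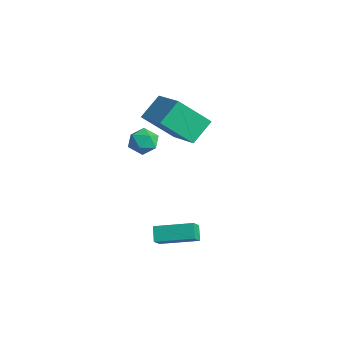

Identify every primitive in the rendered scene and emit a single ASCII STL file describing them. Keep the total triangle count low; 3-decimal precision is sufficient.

solid 
facet normal -0.940 0.003 -0.341
outer loop
vertex -4.146 1.996 3.085
vertex -3.629 3.373 1.671
vertex -3.818 0.933 2.17
endloop
endfacet
facet normal -0.254 -0.675 0.693
outer loop
vertex -1.891 0.927 2.869
vertex -4.146 1.996 3.085
vertex -3.818 0.933 2.17
endloop
endfacet
facet normal -0.940 0.003 -0.341
outer loop
vertex -3.818 0.933 2.17
vertex -3.629 3.373 1.671
vertex -3.301 2.31 0.756
endloop
endfacet
facet normal 0.228 -0.738 -0.635
outer loop
vertex -3.301 2.31 0.756
vertex -1.891 0.927 2.869
vertex -3.818 0.933 2.17
endloop
endfacet
facet normal -0.228 0.738 0.635
outer loop
vertex -4.146 1.996 3.085
vertex -1.702 3.367 2.37
vertex -3.629 3.373 1.671
endloop
endfacet
facet normal -0.254 -0.675 0.693
outer loop
vertex -2.219 1.99 3.784
vertex -4.146 1.996 3.085
vertex -1.891 0.927 2.869
endloop
endfacet
facet normal -0.228 0.738 0.635
outer loop
vertex -2.219 1.99 3.784
vertex -1.702 3.367 2.37
vertex -4.146 1.996 3.085
endloop
endfacet
facet normal 0.254 0.675 -0.693
outer loop
vertex -3.629 3.373 1.671
vertex -1.702 3.367 2.37
vertex -3.301 2.31 0.756
endloop
endfacet
facet normal 0.228 -0.738 -0.635
outer loop
vertex -1.374 2.304 1.455
vertex -1.891 0.927 2.869
vertex -3.301 2.31 0.756
endloop
endfacet
facet normal 0.254 0.675 -0.693
outer loop
vertex -3.301 2.31 0.756
vertex -1.702 3.367 2.37
vertex -1.374 2.304 1.455
endloop
endfacet
facet normal 0.940 -0.003 0.341
outer loop
vertex -1.374 2.304 1.455
vertex -2.219 1.99 3.784
vertex -1.891 0.927 2.869
endloop
endfacet
facet normal 0.940 -0.003 0.341
outer loop
vertex -1.702 3.367 2.37
vertex -2.219 1.99 3.784
vertex -1.374 2.304 1.455
endloop
endfacet
facet normal 0.042 -0.122 0.992
outer loop
vertex -0.625 -0.466 3.686
vertex -0.347 -1.152 3.59
vertex 0.113 -0.567 3.642
endloop
endfacet
facet normal 0.126 0.564 0.816
outer loop
vertex -0.625 -0.466 3.686
vertex 0.113 -0.567 3.642
vertex -0.206 0.01 3.292
endloop
endfacet
facet normal -0.452 0.770 0.450
outer loop
vertex -0.625 -0.466 3.686
vertex -0.206 0.01 3.292
vertex -0.864 -0.219 3.023
endloop
endfacet
facet normal -0.892 0.210 0.400
outer loop
vertex -0.625 -0.466 3.686
vertex -0.864 -0.219 3.023
vertex -0.951 -0.938 3.207
endloop
endfacet
facet normal -0.587 -0.341 0.735
outer loop
vertex -0.625 -0.466 3.686
vertex -0.951 -0.938 3.207
vertex -0.347 -1.152 3.59
endloop
endfacet
facet normal 0.690 0.614 0.383
outer loop
vertex -0.206 0.01 3.292
vertex 0.113 -0.567 3.642
vertex 0.331 -0.382 2.953
endloop
endfacet
facet normal 0.555 -0.496 0.668
outer loop
vertex 0.113 -0.567 3.642
vertex -0.347 -1.152 3.59
vertex 0.244 -1.101 3.137
endloop
endfacet
facet normal -0.461 -0.850 0.252
outer loop
vertex -0.347 -1.152 3.59
vertex -0.951 -0.938 3.207
vertex -0.414 -1.33 2.868
endloop
endfacet
facet normal -0.956 0.041 -0.291
outer loop
vertex -0.951 -0.938 3.207
vertex -0.864 -0.219 3.023
vertex -0.733 -0.753 2.518
endloop
endfacet
facet normal -0.243 0.947 -0.211
outer loop
vertex -0.864 -0.219 3.023
vertex -0.206 0.01 3.292
vertex -0.273 -0.168 2.57
endloop
endfacet
facet normal 0.892 -0.210 -0.400
outer loop
vertex 0.005 -0.854 2.474
vertex 0.331 -0.382 2.953
vertex 0.244 -1.101 3.137
endloop
endfacet
facet normal 0.452 -0.770 -0.450
outer loop
vertex 0.005 -0.854 2.474
vertex 0.244 -1.101 3.137
vertex -0.414 -1.33 2.868
endloop
endfacet
facet normal -0.126 -0.564 -0.816
outer loop
vertex 0.005 -0.854 2.474
vertex -0.414 -1.33 2.868
vertex -0.733 -0.753 2.518
endloop
endfacet
facet normal -0.042 0.122 -0.992
outer loop
vertex 0.005 -0.854 2.474
vertex -0.733 -0.753 2.518
vertex -0.273 -0.168 2.57
endloop
endfacet
facet normal 0.587 0.341 -0.735
outer loop
vertex 0.005 -0.854 2.474
vertex -0.273 -0.168 2.57
vertex 0.331 -0.382 2.953
endloop
endfacet
facet normal 0.956 -0.041 0.291
outer loop
vertex 0.244 -1.101 3.137
vertex 0.331 -0.382 2.953
vertex 0.113 -0.567 3.642
endloop
endfacet
facet normal 0.243 -0.947 0.211
outer loop
vertex -0.414 -1.33 2.868
vertex 0.244 -1.101 3.137
vertex -0.347 -1.152 3.59
endloop
endfacet
facet normal -0.690 -0.614 -0.383
outer loop
vertex -0.733 -0.753 2.518
vertex -0.414 -1.33 2.868
vertex -0.951 -0.938 3.207
endloop
endfacet
facet normal -0.555 0.496 -0.668
outer loop
vertex -0.273 -0.168 2.57
vertex -0.733 -0.753 2.518
vertex -0.864 -0.219 3.023
endloop
endfacet
facet normal 0.461 0.850 -0.252
outer loop
vertex 0.331 -0.382 2.953
vertex -0.273 -0.168 2.57
vertex -0.206 0.01 3.292
endloop
endfacet
facet normal -0.583 -0.777 -0.239
outer loop
vertex 1.554 -1.14 -1.027
vertex 1.169 -0.683 -1.574
vertex 2.088 -1.367 -1.593
endloop
endfacet
facet normal 0.476 -0.564 0.675
outer loop
vertex 3.131 0.023 -1.166
vertex 1.554 -1.14 -1.027
vertex 2.088 -1.367 -1.593
endloop
endfacet
facet normal -0.583 -0.777 -0.239
outer loop
vertex 2.088 -1.367 -1.593
vertex 1.169 -0.683 -1.574
vertex 1.703 -0.91 -2.14
endloop
endfacet
facet normal 0.659 -0.280 -0.698
outer loop
vertex 1.703 -0.91 -2.14
vertex 3.131 0.023 -1.166
vertex 2.088 -1.367 -1.593
endloop
endfacet
facet normal -0.659 0.280 0.698
outer loop
vertex 1.554 -1.14 -1.027
vertex 2.212 0.707 -1.147
vertex 1.169 -0.683 -1.574
endloop
endfacet
facet normal 0.476 -0.564 0.675
outer loop
vertex 2.597 0.25 -0.6
vertex 1.554 -1.14 -1.027
vertex 3.131 0.023 -1.166
endloop
endfacet
facet normal -0.659 0.280 0.698
outer loop
vertex 2.597 0.25 -0.6
vertex 2.212 0.707 -1.147
vertex 1.554 -1.14 -1.027
endloop
endfacet
facet normal -0.476 0.564 -0.675
outer loop
vertex 1.169 -0.683 -1.574
vertex 2.212 0.707 -1.147
vertex 1.703 -0.91 -2.14
endloop
endfacet
facet normal 0.659 -0.280 -0.698
outer loop
vertex 2.746 0.48 -1.713
vertex 3.131 0.023 -1.166
vertex 1.703 -0.91 -2.14
endloop
endfacet
facet normal -0.476 0.564 -0.675
outer loop
vertex 1.703 -0.91 -2.14
vertex 2.212 0.707 -1.147
vertex 2.746 0.48 -1.713
endloop
endfacet
facet normal 0.583 0.777 0.239
outer loop
vertex 2.746 0.48 -1.713
vertex 2.597 0.25 -0.6
vertex 3.131 0.023 -1.166
endloop
endfacet
facet normal 0.583 0.777 0.239
outer loop
vertex 2.212 0.707 -1.147
vertex 2.597 0.25 -0.6
vertex 2.746 0.48 -1.713
endloop
endfacet

endsolid


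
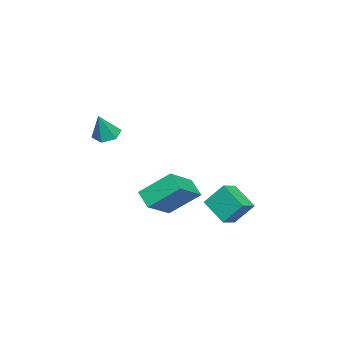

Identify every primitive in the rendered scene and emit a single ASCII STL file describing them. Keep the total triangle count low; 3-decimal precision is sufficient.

solid 
facet normal -0.856 0.359 -0.371
outer loop
vertex -3.907 0.5 -3.025
vertex -4.013 1.358 -1.95
vertex -3.141 1.544 -3.783
endloop
endfacet
facet normal 0.077 -0.622 -0.779
outer loop
vertex -2.327 1.202 -3.43
vertex -3.907 0.5 -3.025
vertex -3.141 1.544 -3.783
endloop
endfacet
facet normal -0.856 0.359 -0.371
outer loop
vertex -3.141 1.544 -3.783
vertex -4.013 1.358 -1.95
vertex -3.247 2.402 -2.707
endloop
endfacet
facet normal 0.511 0.696 -0.505
outer loop
vertex -3.247 2.402 -2.707
vertex -2.327 1.202 -3.43
vertex -3.141 1.544 -3.783
endloop
endfacet
facet normal -0.511 -0.696 0.505
outer loop
vertex -3.907 0.5 -3.025
vertex -3.199 1.016 -1.597
vertex -4.013 1.358 -1.95
endloop
endfacet
facet normal 0.076 -0.621 -0.780
outer loop
vertex -3.093 0.158 -2.673
vertex -3.907 0.5 -3.025
vertex -2.327 1.202 -3.43
endloop
endfacet
facet normal -0.511 -0.696 0.505
outer loop
vertex -3.093 0.158 -2.673
vertex -3.199 1.016 -1.597
vertex -3.907 0.5 -3.025
endloop
endfacet
facet normal -0.077 0.622 0.780
outer loop
vertex -4.013 1.358 -1.95
vertex -3.199 1.016 -1.597
vertex -3.247 2.402 -2.707
endloop
endfacet
facet normal 0.511 0.696 -0.505
outer loop
vertex -2.433 2.06 -2.355
vertex -2.327 1.202 -3.43
vertex -3.247 2.402 -2.707
endloop
endfacet
facet normal -0.076 0.622 0.780
outer loop
vertex -3.247 2.402 -2.707
vertex -3.199 1.016 -1.597
vertex -2.433 2.06 -2.355
endloop
endfacet
facet normal 0.856 -0.359 0.371
outer loop
vertex -2.433 2.06 -2.355
vertex -3.093 0.158 -2.673
vertex -2.327 1.202 -3.43
endloop
endfacet
facet normal 0.856 -0.359 0.371
outer loop
vertex -3.199 1.016 -1.597
vertex -3.093 0.158 -2.673
vertex -2.433 2.06 -2.355
endloop
endfacet
facet normal -0.783 0.312 -0.537
outer loop
vertex -3.96 -2.062 -3.106
vertex -4.217 -0.666 -1.919
vertex -3.336 -1.467 -3.67
endloop
endfacet
facet normal 0.139 -0.754 -0.642
outer loop
vertex -1.863 -2.054 -2.661
vertex -3.96 -2.062 -3.106
vertex -3.336 -1.467 -3.67
endloop
endfacet
facet normal -0.784 0.311 -0.537
outer loop
vertex -3.336 -1.467 -3.67
vertex -4.217 -0.666 -1.919
vertex -3.594 -0.071 -2.484
endloop
endfacet
facet normal 0.605 0.577 -0.548
outer loop
vertex -3.594 -0.071 -2.484
vertex -1.863 -2.054 -2.661
vertex -3.336 -1.467 -3.67
endloop
endfacet
facet normal -0.605 -0.577 0.548
outer loop
vertex -3.96 -2.062 -3.106
vertex -2.744 -1.253 -0.91
vertex -4.217 -0.666 -1.919
endloop
endfacet
facet normal 0.139 -0.755 -0.641
outer loop
vertex -2.486 -2.649 -2.096
vertex -3.96 -2.062 -3.106
vertex -1.863 -2.054 -2.661
endloop
endfacet
facet normal -0.605 -0.577 0.548
outer loop
vertex -2.486 -2.649 -2.096
vertex -2.744 -1.253 -0.91
vertex -3.96 -2.062 -3.106
endloop
endfacet
facet normal -0.139 0.754 0.642
outer loop
vertex -4.217 -0.666 -1.919
vertex -2.744 -1.253 -0.91
vertex -3.594 -0.071 -2.484
endloop
endfacet
facet normal 0.605 0.577 -0.548
outer loop
vertex -2.12 -0.658 -1.474
vertex -1.863 -2.054 -2.661
vertex -3.594 -0.071 -2.484
endloop
endfacet
facet normal -0.139 0.754 0.642
outer loop
vertex -3.594 -0.071 -2.484
vertex -2.744 -1.253 -0.91
vertex -2.12 -0.658 -1.474
endloop
endfacet
facet normal 0.784 -0.312 0.536
outer loop
vertex -2.12 -0.658 -1.474
vertex -2.486 -2.649 -2.096
vertex -1.863 -2.054 -2.661
endloop
endfacet
facet normal 0.783 -0.312 0.538
outer loop
vertex -2.744 -1.253 -0.91
vertex -2.486 -2.649 -2.096
vertex -2.12 -0.658 -1.474
endloop
endfacet
facet normal -0.415 0.128 -0.901
outer loop
vertex -0.224 -2.966 2.098
vertex -0.598 -3.501 2.194
vertex -0.818 -2.907 2.38
endloop
endfacet
facet normal 0.283 0.865 0.415
outer loop
vertex -0.224 -2.966 2.098
vertex -0.818 -2.907 2.38
vertex -0.022 -3.679 3.446
endloop
endfacet
facet normal -0.415 0.128 -0.901
outer loop
vertex -0.818 -2.907 2.38
vertex -0.598 -3.501 2.194
vertex -1.192 -3.442 2.476
endloop
endfacet
facet normal -0.501 0.479 0.721
outer loop
vertex -0.818 -2.907 2.38
vertex -1.192 -3.442 2.476
vertex -0.022 -3.679 3.446
endloop
endfacet
facet normal -0.415 0.128 -0.901
outer loop
vertex -1.192 -3.442 2.476
vertex -0.598 -3.501 2.194
vertex -0.972 -4.036 2.29
endloop
endfacet
facet normal -0.625 -0.435 0.648
outer loop
vertex -1.192 -3.442 2.476
vertex -0.972 -4.036 2.29
vertex -0.022 -3.679 3.446
endloop
endfacet
facet normal -0.415 0.128 -0.901
outer loop
vertex -0.972 -4.036 2.29
vertex -0.598 -3.501 2.194
vertex -0.378 -4.095 2.008
endloop
endfacet
facet normal 0.033 -0.962 0.270
outer loop
vertex -0.972 -4.036 2.29
vertex -0.378 -4.095 2.008
vertex -0.022 -3.679 3.446
endloop
endfacet
facet normal -0.415 0.128 -0.901
outer loop
vertex -0.378 -4.095 2.008
vertex -0.598 -3.501 2.194
vertex -0.004 -3.56 1.912
endloop
endfacet
facet normal 0.816 -0.577 -0.035
outer loop
vertex -0.378 -4.095 2.008
vertex -0.004 -3.56 1.912
vertex -0.022 -3.679 3.446
endloop
endfacet
facet normal -0.415 0.128 -0.901
outer loop
vertex -0.004 -3.56 1.912
vertex -0.598 -3.501 2.194
vertex -0.224 -2.966 2.098
endloop
endfacet
facet normal 0.941 0.337 0.037
outer loop
vertex -0.004 -3.56 1.912
vertex -0.224 -2.966 2.098
vertex -0.022 -3.679 3.446
endloop
endfacet

endsolid


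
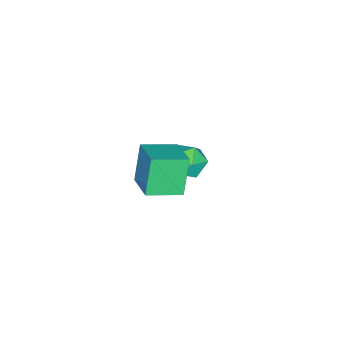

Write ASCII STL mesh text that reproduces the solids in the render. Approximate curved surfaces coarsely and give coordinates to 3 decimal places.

solid 
facet normal -0.677 0.523 0.518
outer loop
vertex -3.497 3.407 -1.519
vertex -3.911 2.904 -1.552
vertex -3.493 2.951 -1.053
endloop
endfacet
facet normal -0.014 0.715 0.699
outer loop
vertex -3.497 3.407 -1.519
vertex -3.493 2.951 -1.053
vertex -2.93 3.187 -1.283
endloop
endfacet
facet normal 0.318 0.941 0.112
outer loop
vertex -3.497 3.407 -1.519
vertex -2.93 3.187 -1.283
vertex -3.0 3.287 -1.923
endloop
endfacet
facet normal -0.138 0.890 -0.434
outer loop
vertex -3.497 3.407 -1.519
vertex -3.0 3.287 -1.923
vertex -3.606 3.112 -2.09
endloop
endfacet
facet normal -0.753 0.632 -0.183
outer loop
vertex -3.497 3.407 -1.519
vertex -3.606 3.112 -2.09
vertex -3.911 2.904 -1.552
endloop
endfacet
facet normal 0.327 0.133 0.936
outer loop
vertex -2.93 3.187 -1.283
vertex -3.493 2.951 -1.053
vertex -2.994 2.548 -1.17
endloop
endfacet
facet normal -0.746 -0.177 0.642
outer loop
vertex -3.493 2.951 -1.053
vertex -3.911 2.904 -1.552
vertex -3.6 2.373 -1.337
endloop
endfacet
facet normal -0.870 -0.000 -0.493
outer loop
vertex -3.911 2.904 -1.552
vertex -3.606 3.112 -2.09
vertex -3.67 2.473 -1.977
endloop
endfacet
facet normal 0.127 0.418 -0.899
outer loop
vertex -3.606 3.112 -2.09
vertex -3.0 3.287 -1.923
vertex -3.107 2.709 -2.207
endloop
endfacet
facet normal 0.866 0.500 -0.017
outer loop
vertex -3.0 3.287 -1.923
vertex -2.93 3.187 -1.283
vertex -2.689 2.756 -1.708
endloop
endfacet
facet normal 0.138 -0.890 0.434
outer loop
vertex -3.103 2.253 -1.741
vertex -2.994 2.548 -1.17
vertex -3.6 2.373 -1.337
endloop
endfacet
facet normal -0.318 -0.941 -0.112
outer loop
vertex -3.103 2.253 -1.741
vertex -3.6 2.373 -1.337
vertex -3.67 2.473 -1.977
endloop
endfacet
facet normal 0.014 -0.715 -0.699
outer loop
vertex -3.103 2.253 -1.741
vertex -3.67 2.473 -1.977
vertex -3.107 2.709 -2.207
endloop
endfacet
facet normal 0.677 -0.523 -0.518
outer loop
vertex -3.103 2.253 -1.741
vertex -3.107 2.709 -2.207
vertex -2.689 2.756 -1.708
endloop
endfacet
facet normal 0.753 -0.632 0.183
outer loop
vertex -3.103 2.253 -1.741
vertex -2.689 2.756 -1.708
vertex -2.994 2.548 -1.17
endloop
endfacet
facet normal -0.127 -0.418 0.899
outer loop
vertex -3.6 2.373 -1.337
vertex -2.994 2.548 -1.17
vertex -3.493 2.951 -1.053
endloop
endfacet
facet normal -0.866 -0.500 0.017
outer loop
vertex -3.67 2.473 -1.977
vertex -3.6 2.373 -1.337
vertex -3.911 2.904 -1.552
endloop
endfacet
facet normal -0.327 -0.133 -0.936
outer loop
vertex -3.107 2.709 -2.207
vertex -3.67 2.473 -1.977
vertex -3.606 3.112 -2.09
endloop
endfacet
facet normal 0.746 0.177 -0.642
outer loop
vertex -2.689 2.756 -1.708
vertex -3.107 2.709 -2.207
vertex -3.0 3.287 -1.923
endloop
endfacet
facet normal 0.870 0.000 0.493
outer loop
vertex -2.994 2.548 -1.17
vertex -2.689 2.756 -1.708
vertex -2.93 3.187 -1.283
endloop
endfacet
facet normal -0.663 0.714 -0.225
outer loop
vertex -1.085 3.76 1.722
vertex -0.373 4.539 2.097
vertex -0.59 3.859 0.578
endloop
endfacet
facet normal -0.635 -0.696 -0.335
outer loop
vertex 0.133 3.081 0.823
vertex -1.085 3.76 1.722
vertex -0.59 3.859 0.578
endloop
endfacet
facet normal -0.663 0.714 -0.225
outer loop
vertex -0.59 3.859 0.578
vertex -0.373 4.539 2.097
vertex 0.122 4.638 0.953
endloop
endfacet
facet normal 0.395 0.079 -0.915
outer loop
vertex 0.122 4.638 0.953
vertex 0.133 3.081 0.823
vertex -0.59 3.859 0.578
endloop
endfacet
facet normal -0.395 -0.079 0.915
outer loop
vertex -1.085 3.76 1.722
vertex 0.35 3.761 2.342
vertex -0.373 4.539 2.097
endloop
endfacet
facet normal -0.635 -0.696 -0.335
outer loop
vertex -0.362 2.982 1.967
vertex -1.085 3.76 1.722
vertex 0.133 3.081 0.823
endloop
endfacet
facet normal -0.395 -0.079 0.915
outer loop
vertex -0.362 2.982 1.967
vertex 0.35 3.761 2.342
vertex -1.085 3.76 1.722
endloop
endfacet
facet normal 0.635 0.696 0.335
outer loop
vertex -0.373 4.539 2.097
vertex 0.35 3.761 2.342
vertex 0.122 4.638 0.953
endloop
endfacet
facet normal 0.395 0.079 -0.915
outer loop
vertex 0.845 3.86 1.198
vertex 0.133 3.081 0.823
vertex 0.122 4.638 0.953
endloop
endfacet
facet normal 0.635 0.696 0.335
outer loop
vertex 0.122 4.638 0.953
vertex 0.35 3.761 2.342
vertex 0.845 3.86 1.198
endloop
endfacet
facet normal 0.663 -0.714 0.225
outer loop
vertex 0.845 3.86 1.198
vertex -0.362 2.982 1.967
vertex 0.133 3.081 0.823
endloop
endfacet
facet normal 0.663 -0.714 0.225
outer loop
vertex 0.35 3.761 2.342
vertex -0.362 2.982 1.967
vertex 0.845 3.86 1.198
endloop
endfacet

endsolid


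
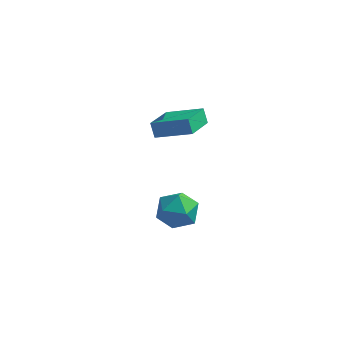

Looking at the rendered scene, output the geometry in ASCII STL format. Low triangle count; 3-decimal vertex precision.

solid 
facet normal -0.352 0.370 0.860
outer loop
vertex 1.633 0.163 3.595
vertex 1.907 2.048 2.895
vertex -0.331 0.152 2.796
endloop
endfacet
facet normal -0.135 -0.929 0.344
outer loop
vertex -0.007 -0.188 2.005
vertex 1.633 0.163 3.595
vertex -0.331 0.152 2.796
endloop
endfacet
facet normal -0.352 0.370 0.860
outer loop
vertex -0.331 0.152 2.796
vertex 1.907 2.048 2.895
vertex -0.057 2.038 2.096
endloop
endfacet
facet normal -0.926 -0.005 -0.377
outer loop
vertex -0.057 2.038 2.096
vertex -0.007 -0.188 2.005
vertex -0.331 0.152 2.796
endloop
endfacet
facet normal 0.926 0.005 0.377
outer loop
vertex 1.633 0.163 3.595
vertex 2.231 1.708 2.104
vertex 1.907 2.048 2.895
endloop
endfacet
facet normal -0.136 -0.929 0.345
outer loop
vertex 1.957 -0.178 2.804
vertex 1.633 0.163 3.595
vertex -0.007 -0.188 2.005
endloop
endfacet
facet normal 0.926 0.005 0.377
outer loop
vertex 1.957 -0.178 2.804
vertex 2.231 1.708 2.104
vertex 1.633 0.163 3.595
endloop
endfacet
facet normal 0.135 0.929 -0.344
outer loop
vertex 1.907 2.048 2.895
vertex 2.231 1.708 2.104
vertex -0.057 2.038 2.096
endloop
endfacet
facet normal -0.926 -0.005 -0.377
outer loop
vertex 0.267 1.697 1.305
vertex -0.007 -0.188 2.005
vertex -0.057 2.038 2.096
endloop
endfacet
facet normal 0.135 0.929 -0.345
outer loop
vertex -0.057 2.038 2.096
vertex 2.231 1.708 2.104
vertex 0.267 1.697 1.305
endloop
endfacet
facet normal 0.352 -0.370 -0.860
outer loop
vertex 0.267 1.697 1.305
vertex 1.957 -0.178 2.804
vertex -0.007 -0.188 2.005
endloop
endfacet
facet normal 0.352 -0.370 -0.860
outer loop
vertex 2.231 1.708 2.104
vertex 1.957 -0.178 2.804
vertex 0.267 1.697 1.305
endloop
endfacet
facet normal 0.342 0.597 0.726
outer loop
vertex 1.121 0.914 -3.356
vertex 1.21 -0.07 -2.588
vertex 2.181 0.251 -3.31
endloop
endfacet
facet normal 0.526 0.847 0.082
outer loop
vertex 1.121 0.914 -3.356
vertex 2.181 0.251 -3.31
vertex 1.731 0.637 -4.412
endloop
endfacet
facet normal -0.072 0.954 -0.292
outer loop
vertex 1.121 0.914 -3.356
vertex 1.731 0.637 -4.412
vertex 0.484 0.555 -4.371
endloop
endfacet
facet normal -0.625 0.771 0.120
outer loop
vertex 1.121 0.914 -3.356
vertex 0.484 0.555 -4.371
vertex 0.161 0.118 -3.243
endloop
endfacet
facet normal -0.369 0.551 0.749
outer loop
vertex 1.121 0.914 -3.356
vertex 0.161 0.118 -3.243
vertex 1.21 -0.07 -2.588
endloop
endfacet
facet normal 0.906 0.342 -0.250
outer loop
vertex 1.731 0.637 -4.412
vertex 2.181 0.251 -3.31
vertex 2.199 -0.518 -4.297
endloop
endfacet
facet normal 0.609 -0.061 0.791
outer loop
vertex 2.181 0.251 -3.31
vertex 1.21 -0.07 -2.588
vertex 1.876 -0.955 -3.169
endloop
endfacet
facet normal -0.542 -0.137 0.829
outer loop
vertex 1.21 -0.07 -2.588
vertex 0.161 0.118 -3.243
vertex 0.629 -1.037 -3.128
endloop
endfacet
facet normal -0.957 0.220 -0.189
outer loop
vertex 0.161 0.118 -3.243
vertex 0.484 0.555 -4.371
vertex 0.179 -0.651 -4.23
endloop
endfacet
facet normal -0.062 0.515 -0.855
outer loop
vertex 0.484 0.555 -4.371
vertex 1.731 0.637 -4.412
vertex 1.15 -0.33 -4.952
endloop
endfacet
facet normal 0.625 -0.771 -0.120
outer loop
vertex 1.239 -1.314 -4.184
vertex 2.199 -0.518 -4.297
vertex 1.876 -0.955 -3.169
endloop
endfacet
facet normal 0.072 -0.954 0.292
outer loop
vertex 1.239 -1.314 -4.184
vertex 1.876 -0.955 -3.169
vertex 0.629 -1.037 -3.128
endloop
endfacet
facet normal -0.526 -0.847 -0.082
outer loop
vertex 1.239 -1.314 -4.184
vertex 0.629 -1.037 -3.128
vertex 0.179 -0.651 -4.23
endloop
endfacet
facet normal -0.342 -0.597 -0.726
outer loop
vertex 1.239 -1.314 -4.184
vertex 0.179 -0.651 -4.23
vertex 1.15 -0.33 -4.952
endloop
endfacet
facet normal 0.369 -0.551 -0.749
outer loop
vertex 1.239 -1.314 -4.184
vertex 1.15 -0.33 -4.952
vertex 2.199 -0.518 -4.297
endloop
endfacet
facet normal 0.957 -0.220 0.189
outer loop
vertex 1.876 -0.955 -3.169
vertex 2.199 -0.518 -4.297
vertex 2.181 0.251 -3.31
endloop
endfacet
facet normal 0.062 -0.515 0.855
outer loop
vertex 0.629 -1.037 -3.128
vertex 1.876 -0.955 -3.169
vertex 1.21 -0.07 -2.588
endloop
endfacet
facet normal -0.906 -0.342 0.250
outer loop
vertex 0.179 -0.651 -4.23
vertex 0.629 -1.037 -3.128
vertex 0.161 0.118 -3.243
endloop
endfacet
facet normal -0.609 0.061 -0.791
outer loop
vertex 1.15 -0.33 -4.952
vertex 0.179 -0.651 -4.23
vertex 0.484 0.555 -4.371
endloop
endfacet
facet normal 0.542 0.137 -0.829
outer loop
vertex 2.199 -0.518 -4.297
vertex 1.15 -0.33 -4.952
vertex 1.731 0.637 -4.412
endloop
endfacet

endsolid


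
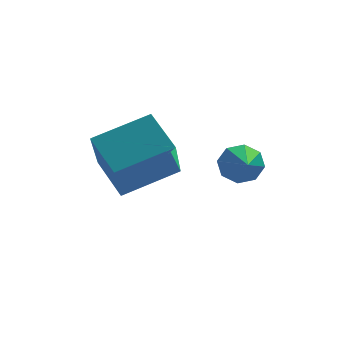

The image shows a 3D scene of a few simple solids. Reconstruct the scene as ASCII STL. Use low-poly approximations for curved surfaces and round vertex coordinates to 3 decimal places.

solid 
facet normal -0.925 -0.210 -0.316
outer loop
vertex 0.105 -0.108 -2.703
vertex 0.371 0.841 -4.113
vertex 0.527 -1.093 -3.286
endloop
endfacet
facet normal -0.155 -0.551 0.820
outer loop
vertex 1.989 -0.761 -2.787
vertex 0.105 -0.108 -2.703
vertex 0.527 -1.093 -3.286
endloop
endfacet
facet normal -0.925 -0.210 -0.316
outer loop
vertex 0.527 -1.093 -3.286
vertex 0.371 0.841 -4.113
vertex 0.793 -0.144 -4.696
endloop
endfacet
facet normal 0.346 -0.807 -0.478
outer loop
vertex 0.793 -0.144 -4.696
vertex 1.989 -0.761 -2.787
vertex 0.527 -1.093 -3.286
endloop
endfacet
facet normal -0.346 0.807 0.478
outer loop
vertex 0.105 -0.108 -2.703
vertex 1.833 1.173 -3.614
vertex 0.371 0.841 -4.113
endloop
endfacet
facet normal -0.155 -0.551 0.820
outer loop
vertex 1.567 0.224 -2.204
vertex 0.105 -0.108 -2.703
vertex 1.989 -0.761 -2.787
endloop
endfacet
facet normal -0.346 0.807 0.478
outer loop
vertex 1.567 0.224 -2.204
vertex 1.833 1.173 -3.614
vertex 0.105 -0.108 -2.703
endloop
endfacet
facet normal 0.155 0.551 -0.820
outer loop
vertex 0.371 0.841 -4.113
vertex 1.833 1.173 -3.614
vertex 0.793 -0.144 -4.696
endloop
endfacet
facet normal 0.346 -0.807 -0.478
outer loop
vertex 2.255 0.188 -4.197
vertex 1.989 -0.761 -2.787
vertex 0.793 -0.144 -4.696
endloop
endfacet
facet normal 0.155 0.551 -0.820
outer loop
vertex 0.793 -0.144 -4.696
vertex 1.833 1.173 -3.614
vertex 2.255 0.188 -4.197
endloop
endfacet
facet normal 0.925 0.210 0.316
outer loop
vertex 2.255 0.188 -4.197
vertex 1.567 0.224 -2.204
vertex 1.989 -0.761 -2.787
endloop
endfacet
facet normal 0.925 0.210 0.316
outer loop
vertex 1.833 1.173 -3.614
vertex 1.567 0.224 -2.204
vertex 2.255 0.188 -4.197
endloop
endfacet
facet normal 0.058 0.862 -0.504
outer loop
vertex 3.649 -1.777 -3.399
vertex 3.358 -1.527 -3.005
vertex 3.893 -1.616 -3.096
endloop
endfacet
facet normal 0.739 -0.619 -0.266
outer loop
vertex 3.649 -1.777 -3.399
vertex 3.893 -1.616 -3.096
vertex 3.282 -2.673 -2.335
endloop
endfacet
facet normal 0.058 0.862 -0.504
outer loop
vertex 3.893 -1.616 -3.096
vertex 3.358 -1.527 -3.005
vertex 3.823 -1.403 -2.74
endloop
endfacet
facet normal 0.899 -0.274 0.341
outer loop
vertex 3.893 -1.616 -3.096
vertex 3.823 -1.403 -2.74
vertex 3.282 -2.673 -2.335
endloop
endfacet
facet normal 0.058 0.861 -0.505
outer loop
vertex 3.823 -1.403 -2.74
vertex 3.358 -1.527 -3.005
vertex 3.481 -1.262 -2.539
endloop
endfacet
facet normal 0.521 0.050 0.852
outer loop
vertex 3.823 -1.403 -2.74
vertex 3.481 -1.262 -2.539
vertex 3.282 -2.673 -2.335
endloop
endfacet
facet normal 0.057 0.861 -0.505
outer loop
vertex 3.481 -1.262 -2.539
vertex 3.358 -1.527 -3.005
vertex 3.067 -1.277 -2.611
endloop
endfacet
facet normal -0.175 0.165 0.971
outer loop
vertex 3.481 -1.262 -2.539
vertex 3.067 -1.277 -2.611
vertex 3.282 -2.673 -2.335
endloop
endfacet
facet normal 0.058 0.862 -0.504
outer loop
vertex 3.067 -1.277 -2.611
vertex 3.358 -1.527 -3.005
vertex 2.823 -1.438 -2.914
endloop
endfacet
facet normal -0.780 0.004 0.626
outer loop
vertex 3.067 -1.277 -2.611
vertex 2.823 -1.438 -2.914
vertex 3.282 -2.673 -2.335
endloop
endfacet
facet normal 0.058 0.862 -0.504
outer loop
vertex 2.823 -1.438 -2.914
vertex 3.358 -1.527 -3.005
vertex 2.892 -1.651 -3.27
endloop
endfacet
facet normal -0.940 -0.340 0.021
outer loop
vertex 2.823 -1.438 -2.914
vertex 2.892 -1.651 -3.27
vertex 3.282 -2.673 -2.335
endloop
endfacet
facet normal 0.057 0.862 -0.504
outer loop
vertex 2.892 -1.651 -3.27
vertex 3.358 -1.527 -3.005
vertex 3.234 -1.791 -3.471
endloop
endfacet
facet normal -0.562 -0.665 -0.492
outer loop
vertex 2.892 -1.651 -3.27
vertex 3.234 -1.791 -3.471
vertex 3.282 -2.673 -2.335
endloop
endfacet
facet normal 0.058 0.862 -0.504
outer loop
vertex 3.234 -1.791 -3.471
vertex 3.358 -1.527 -3.005
vertex 3.649 -1.777 -3.399
endloop
endfacet
facet normal 0.132 -0.780 -0.611
outer loop
vertex 3.234 -1.791 -3.471
vertex 3.649 -1.777 -3.399
vertex 3.282 -2.673 -2.335
endloop
endfacet

endsolid


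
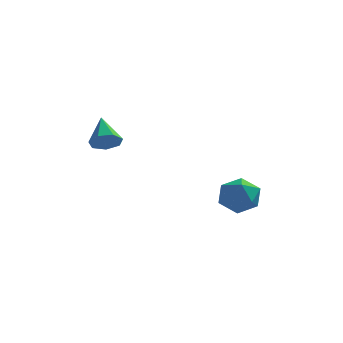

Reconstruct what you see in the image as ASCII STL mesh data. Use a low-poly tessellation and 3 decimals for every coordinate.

solid 
facet normal 0.270 -0.761 -0.590
outer loop
vertex -1.206 1.796 2.987
vertex -1.59 2.1 2.419
vertex -0.872 2.207 2.609
endloop
endfacet
facet normal 0.649 0.157 0.744
outer loop
vertex -1.206 1.796 2.987
vertex -0.872 2.207 2.609
vertex -2.03 3.34 3.381
endloop
endfacet
facet normal 0.270 -0.761 -0.590
outer loop
vertex -0.872 2.207 2.609
vertex -1.59 2.1 2.419
vertex -1.079 2.538 2.088
endloop
endfacet
facet normal 0.736 0.664 0.129
outer loop
vertex -0.872 2.207 2.609
vertex -1.079 2.538 2.088
vertex -2.03 3.34 3.381
endloop
endfacet
facet normal 0.270 -0.761 -0.590
outer loop
vertex -1.079 2.538 2.088
vertex -1.59 2.1 2.419
vertex -1.671 2.539 1.816
endloop
endfacet
facet normal 0.191 0.891 -0.412
outer loop
vertex -1.079 2.538 2.088
vertex -1.671 2.539 1.816
vertex -2.03 3.34 3.381
endloop
endfacet
facet normal 0.271 -0.761 -0.590
outer loop
vertex -1.671 2.539 1.816
vertex -1.59 2.1 2.419
vertex -2.201 2.209 1.998
endloop
endfacet
facet normal -0.577 0.666 -0.473
outer loop
vertex -1.671 2.539 1.816
vertex -2.201 2.209 1.998
vertex -2.03 3.34 3.381
endloop
endfacet
facet normal 0.271 -0.761 -0.590
outer loop
vertex -2.201 2.209 1.998
vertex -1.59 2.1 2.419
vertex -2.272 1.797 2.497
endloop
endfacet
facet normal -0.987 0.160 -0.009
outer loop
vertex -2.201 2.209 1.998
vertex -2.272 1.797 2.497
vertex -2.03 3.34 3.381
endloop
endfacet
facet normal 0.270 -0.761 -0.590
outer loop
vertex -2.272 1.797 2.497
vertex -1.59 2.1 2.419
vertex -1.829 1.613 2.937
endloop
endfacet
facet normal -0.733 -0.248 0.634
outer loop
vertex -2.272 1.797 2.497
vertex -1.829 1.613 2.937
vertex -2.03 3.34 3.381
endloop
endfacet
facet normal 0.271 -0.761 -0.590
outer loop
vertex -1.829 1.613 2.937
vertex -1.59 2.1 2.419
vertex -1.206 1.796 2.987
endloop
endfacet
facet normal -0.004 -0.249 0.968
outer loop
vertex -1.829 1.613 2.937
vertex -1.206 1.796 2.987
vertex -2.03 3.34 3.381
endloop
endfacet
facet normal -0.700 0.466 -0.541
outer loop
vertex 3.852 3.587 -1.67
vertex 3.119 2.984 -1.242
vertex 3.376 3.889 -0.795
endloop
endfacet
facet normal -0.155 0.905 -0.397
outer loop
vertex 3.852 3.587 -1.67
vertex 3.376 3.889 -0.795
vertex 4.404 4.019 -0.901
endloop
endfacet
facet normal 0.439 0.611 -0.659
outer loop
vertex 3.852 3.587 -1.67
vertex 4.404 4.019 -0.901
vertex 4.782 3.195 -1.413
endloop
endfacet
facet normal 0.263 -0.009 -0.965
outer loop
vertex 3.852 3.587 -1.67
vertex 4.782 3.195 -1.413
vertex 3.988 2.556 -1.623
endloop
endfacet
facet normal -0.440 -0.099 -0.893
outer loop
vertex 3.852 3.587 -1.67
vertex 3.988 2.556 -1.623
vertex 3.119 2.984 -1.242
endloop
endfacet
facet normal -0.087 0.946 0.313
outer loop
vertex 4.404 4.019 -0.901
vertex 3.376 3.889 -0.795
vertex 4.012 3.684 0.003
endloop
endfacet
facet normal -0.969 0.236 0.079
outer loop
vertex 3.376 3.889 -0.795
vertex 3.119 2.984 -1.242
vertex 3.218 3.045 -0.207
endloop
endfacet
facet normal -0.548 -0.678 -0.489
outer loop
vertex 3.119 2.984 -1.242
vertex 3.988 2.556 -1.623
vertex 3.596 2.221 -0.719
endloop
endfacet
facet normal 0.590 -0.533 -0.607
outer loop
vertex 3.988 2.556 -1.623
vertex 4.782 3.195 -1.413
vertex 4.624 2.351 -0.825
endloop
endfacet
facet normal 0.875 0.471 -0.111
outer loop
vertex 4.782 3.195 -1.413
vertex 4.404 4.019 -0.901
vertex 4.881 3.256 -0.378
endloop
endfacet
facet normal -0.263 0.009 0.965
outer loop
vertex 4.148 2.653 0.05
vertex 4.012 3.684 0.003
vertex 3.218 3.045 -0.207
endloop
endfacet
facet normal -0.439 -0.611 0.659
outer loop
vertex 4.148 2.653 0.05
vertex 3.218 3.045 -0.207
vertex 3.596 2.221 -0.719
endloop
endfacet
facet normal 0.155 -0.905 0.397
outer loop
vertex 4.148 2.653 0.05
vertex 3.596 2.221 -0.719
vertex 4.624 2.351 -0.825
endloop
endfacet
facet normal 0.700 -0.466 0.541
outer loop
vertex 4.148 2.653 0.05
vertex 4.624 2.351 -0.825
vertex 4.881 3.256 -0.378
endloop
endfacet
facet normal 0.440 0.099 0.893
outer loop
vertex 4.148 2.653 0.05
vertex 4.881 3.256 -0.378
vertex 4.012 3.684 0.003
endloop
endfacet
facet normal -0.590 0.533 0.607
outer loop
vertex 3.218 3.045 -0.207
vertex 4.012 3.684 0.003
vertex 3.376 3.889 -0.795
endloop
endfacet
facet normal -0.875 -0.471 0.111
outer loop
vertex 3.596 2.221 -0.719
vertex 3.218 3.045 -0.207
vertex 3.119 2.984 -1.242
endloop
endfacet
facet normal 0.087 -0.946 -0.313
outer loop
vertex 4.624 2.351 -0.825
vertex 3.596 2.221 -0.719
vertex 3.988 2.556 -1.623
endloop
endfacet
facet normal 0.969 -0.236 -0.079
outer loop
vertex 4.881 3.256 -0.378
vertex 4.624 2.351 -0.825
vertex 4.782 3.195 -1.413
endloop
endfacet
facet normal 0.548 0.678 0.489
outer loop
vertex 4.012 3.684 0.003
vertex 4.881 3.256 -0.378
vertex 4.404 4.019 -0.901
endloop
endfacet

endsolid


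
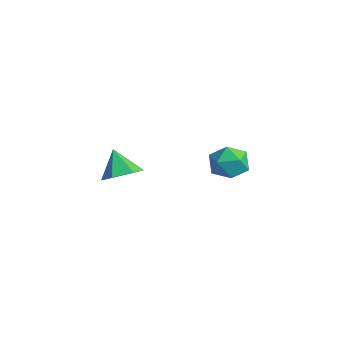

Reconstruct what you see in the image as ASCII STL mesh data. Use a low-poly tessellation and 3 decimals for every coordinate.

solid 
facet normal -0.688 -0.144 0.712
outer loop
vertex -4.157 0.85 2.527
vertex -4.031 0.083 2.494
vertex -3.617 0.525 2.983
endloop
endfacet
facet normal -0.370 0.491 0.788
outer loop
vertex -4.157 0.85 2.527
vertex -3.617 0.525 2.983
vertex -3.47 1.202 2.63
endloop
endfacet
facet normal -0.470 0.863 0.186
outer loop
vertex -4.157 0.85 2.527
vertex -3.47 1.202 2.63
vertex -3.793 1.179 1.922
endloop
endfacet
facet normal -0.850 0.458 -0.262
outer loop
vertex -4.157 0.85 2.527
vertex -3.793 1.179 1.922
vertex -4.14 0.487 1.839
endloop
endfacet
facet normal -0.984 -0.164 0.062
outer loop
vertex -4.157 0.85 2.527
vertex -4.14 0.487 1.839
vertex -4.031 0.083 2.494
endloop
endfacet
facet normal 0.330 0.379 0.865
outer loop
vertex -3.47 1.202 2.63
vertex -3.617 0.525 2.983
vertex -2.92 0.653 2.661
endloop
endfacet
facet normal -0.185 -0.646 0.740
outer loop
vertex -3.617 0.525 2.983
vertex -4.031 0.083 2.494
vertex -3.267 -0.039 2.578
endloop
endfacet
facet normal -0.663 -0.682 -0.310
outer loop
vertex -4.031 0.083 2.494
vertex -4.14 0.487 1.839
vertex -3.59 -0.062 1.87
endloop
endfacet
facet normal -0.445 0.323 -0.835
outer loop
vertex -4.14 0.487 1.839
vertex -3.793 1.179 1.922
vertex -3.443 0.615 1.517
endloop
endfacet
facet normal 0.168 0.980 -0.109
outer loop
vertex -3.793 1.179 1.922
vertex -3.47 1.202 2.63
vertex -3.029 1.057 2.006
endloop
endfacet
facet normal 0.850 -0.458 0.262
outer loop
vertex -2.903 0.29 1.973
vertex -2.92 0.653 2.661
vertex -3.267 -0.039 2.578
endloop
endfacet
facet normal 0.470 -0.863 -0.186
outer loop
vertex -2.903 0.29 1.973
vertex -3.267 -0.039 2.578
vertex -3.59 -0.062 1.87
endloop
endfacet
facet normal 0.370 -0.491 -0.788
outer loop
vertex -2.903 0.29 1.973
vertex -3.59 -0.062 1.87
vertex -3.443 0.615 1.517
endloop
endfacet
facet normal 0.688 0.144 -0.712
outer loop
vertex -2.903 0.29 1.973
vertex -3.443 0.615 1.517
vertex -3.029 1.057 2.006
endloop
endfacet
facet normal 0.984 0.164 -0.062
outer loop
vertex -2.903 0.29 1.973
vertex -3.029 1.057 2.006
vertex -2.92 0.653 2.661
endloop
endfacet
facet normal 0.445 -0.323 0.835
outer loop
vertex -3.267 -0.039 2.578
vertex -2.92 0.653 2.661
vertex -3.617 0.525 2.983
endloop
endfacet
facet normal -0.168 -0.980 0.109
outer loop
vertex -3.59 -0.062 1.87
vertex -3.267 -0.039 2.578
vertex -4.031 0.083 2.494
endloop
endfacet
facet normal -0.330 -0.379 -0.865
outer loop
vertex -3.443 0.615 1.517
vertex -3.59 -0.062 1.87
vertex -4.14 0.487 1.839
endloop
endfacet
facet normal 0.185 0.646 -0.740
outer loop
vertex -3.029 1.057 2.006
vertex -3.443 0.615 1.517
vertex -3.793 1.179 1.922
endloop
endfacet
facet normal 0.663 0.682 0.310
outer loop
vertex -2.92 0.653 2.661
vertex -3.029 1.057 2.006
vertex -3.47 1.202 2.63
endloop
endfacet
facet normal 0.583 0.013 -0.812
outer loop
vertex -2.473 -3.536 3.547
vertex -3.042 -3.644 3.137
vertex -2.838 -2.982 3.294
endloop
endfacet
facet normal 0.263 0.539 0.801
outer loop
vertex -2.473 -3.536 3.547
vertex -2.838 -2.982 3.294
vertex -3.678 -3.656 4.023
endloop
endfacet
facet normal 0.583 0.013 -0.812
outer loop
vertex -2.838 -2.982 3.294
vertex -3.042 -3.644 3.137
vertex -3.407 -3.09 2.884
endloop
endfacet
facet normal -0.400 0.855 0.330
outer loop
vertex -2.838 -2.982 3.294
vertex -3.407 -3.09 2.884
vertex -3.678 -3.656 4.023
endloop
endfacet
facet normal 0.582 0.012 -0.813
outer loop
vertex -3.407 -3.09 2.884
vertex -3.042 -3.644 3.137
vertex -3.612 -3.751 2.727
endloop
endfacet
facet normal -0.948 0.311 -0.071
outer loop
vertex -3.407 -3.09 2.884
vertex -3.612 -3.751 2.727
vertex -3.678 -3.656 4.023
endloop
endfacet
facet normal 0.583 0.011 -0.813
outer loop
vertex -3.612 -3.751 2.727
vertex -3.042 -3.644 3.137
vertex -3.247 -4.305 2.981
endloop
endfacet
facet normal -0.835 -0.551 -0.002
outer loop
vertex -3.612 -3.751 2.727
vertex -3.247 -4.305 2.981
vertex -3.678 -3.656 4.023
endloop
endfacet
facet normal 0.583 0.011 -0.812
outer loop
vertex -3.247 -4.305 2.981
vertex -3.042 -3.644 3.137
vertex -2.678 -4.197 3.391
endloop
endfacet
facet normal -0.173 -0.867 0.468
outer loop
vertex -3.247 -4.305 2.981
vertex -2.678 -4.197 3.391
vertex -3.678 -3.656 4.023
endloop
endfacet
facet normal 0.583 0.011 -0.812
outer loop
vertex -2.678 -4.197 3.391
vertex -3.042 -3.644 3.137
vertex -2.473 -3.536 3.547
endloop
endfacet
facet normal 0.375 -0.322 0.869
outer loop
vertex -2.678 -4.197 3.391
vertex -2.473 -3.536 3.547
vertex -3.678 -3.656 4.023
endloop
endfacet

endsolid
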